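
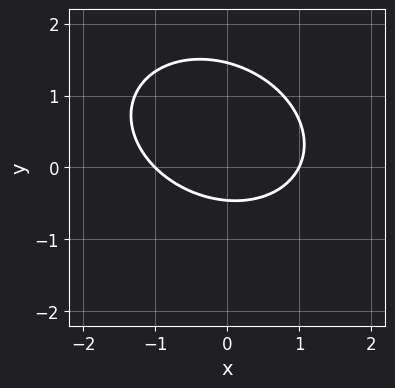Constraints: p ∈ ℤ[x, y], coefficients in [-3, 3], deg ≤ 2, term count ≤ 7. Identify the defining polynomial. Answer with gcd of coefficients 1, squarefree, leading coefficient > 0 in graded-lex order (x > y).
2*x^2 + x*y + 3*y^2 - 3*y - 2

The degree is 2 — the shape is more complex than any degree-1 curve.
Reading off the gridlines: among the integer gridlines, it crosses the x-axis at x ∈ {-1, 1}.
These observations pin down the coefficients.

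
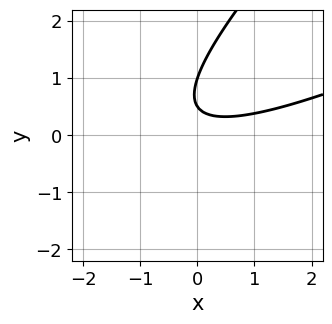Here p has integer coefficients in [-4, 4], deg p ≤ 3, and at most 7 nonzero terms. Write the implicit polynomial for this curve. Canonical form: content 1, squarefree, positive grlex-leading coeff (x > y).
x^2 - 3*x*y + 2*y^2 - 3*y + 1

(a) deg p = 2. The shape is more complex than any degree-1 curve.
(b) Observable constraints: no x-intercept at any integer in the box; it crosses the y-axis at the gridline y = 1.
(c) Putting this together gives p.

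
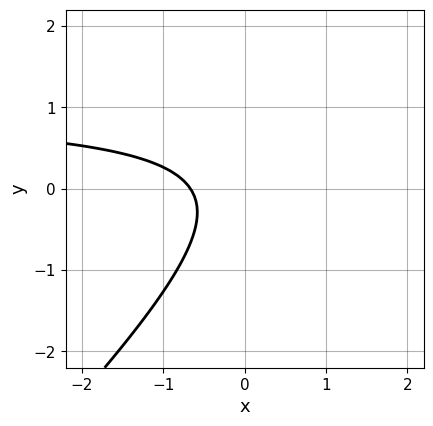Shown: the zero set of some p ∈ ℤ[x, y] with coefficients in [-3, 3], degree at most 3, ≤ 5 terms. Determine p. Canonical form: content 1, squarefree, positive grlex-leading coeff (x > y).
3*x*y - 3*y^2 - 3*x - 2

1. Degree: the shape is more complex than any degree-1 curve, so deg p = 2.
2. Against the integer gridlines: no y-intercept at any integer in the box.
3. These observations pin down the coefficients.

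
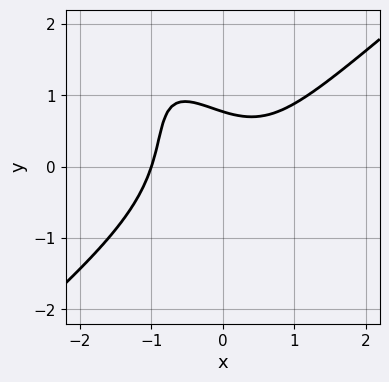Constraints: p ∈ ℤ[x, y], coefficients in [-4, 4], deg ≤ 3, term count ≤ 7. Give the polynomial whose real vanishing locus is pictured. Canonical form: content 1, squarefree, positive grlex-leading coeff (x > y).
First, deg p = 3.
Then, observable constraints: it meets the x-axis at x = -1 (among the integer gridlines).
Finally, matching integer coefficients to the picture gives p.

2*x^3 - 2*x*y^2 - y^3 - 2*y + 2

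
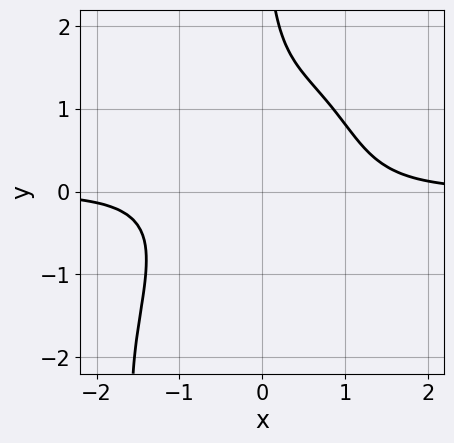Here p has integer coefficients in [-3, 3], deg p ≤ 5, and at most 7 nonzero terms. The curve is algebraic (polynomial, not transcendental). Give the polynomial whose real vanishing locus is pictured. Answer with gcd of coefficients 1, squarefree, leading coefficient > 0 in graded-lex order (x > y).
The degree is 4 — the shape is more complex than any degree-3 curve.
Against the integer gridlines: it misses every integer gridline on the x-axis; the curve avoids every integer y-axis point in the box.
Matching integer coefficients to the picture gives p.

3*x^3*y - 2*x^2*y^2 + x*y^3 + 2*x*y^2 - 3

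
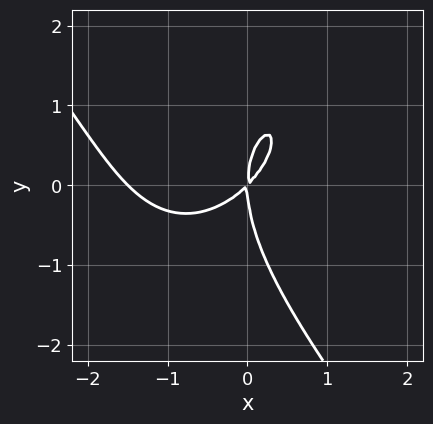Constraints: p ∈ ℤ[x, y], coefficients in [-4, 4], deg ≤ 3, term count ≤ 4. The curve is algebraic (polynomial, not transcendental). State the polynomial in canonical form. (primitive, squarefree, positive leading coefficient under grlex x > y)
First, the degree is 3 — no degree-2 curve has this shape.
Next, against the integer gridlines: it crosses the x-axis at the gridline x = 0; it crosses the y-axis at the gridline y = 0.
Finally, the integer polynomial consistent with all of this is the stated p.

2*x^3 + y^3 + 3*x^2 - 3*x*y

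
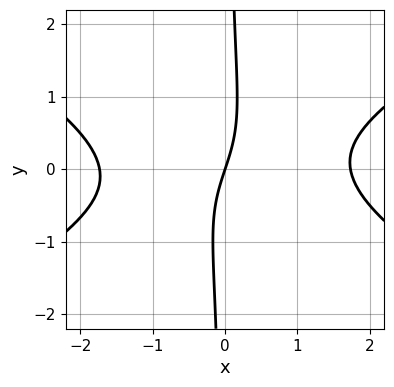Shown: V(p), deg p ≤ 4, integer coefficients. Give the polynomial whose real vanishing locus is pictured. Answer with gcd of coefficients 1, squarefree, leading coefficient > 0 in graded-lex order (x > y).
x^3 - 3*x*y^2 - 3*x + y

1. Degree: a generic line meets the curve in up to 3 points, so deg p = 3.
2. From the axis intercepts and sections: it crosses the x-axis at the gridline x = 0; it crosses the y-axis at the gridline y = 0.
3. Matching integer coefficients to the picture gives p.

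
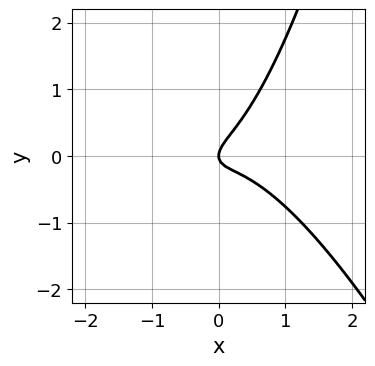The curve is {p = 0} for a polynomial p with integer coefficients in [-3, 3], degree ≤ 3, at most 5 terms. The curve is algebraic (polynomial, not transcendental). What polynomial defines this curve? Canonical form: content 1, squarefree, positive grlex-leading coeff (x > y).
1. The degree is 3 — a generic line meets the curve in up to 3 points.
2. Checking where it meets the axes: it meets the y-axis at y = 0 (among the integer gridlines); one x-axis crossing is at x = 0.
3. Putting this together gives p.

3*x^3 + x^2*y + 2*x*y - 3*y^2 + x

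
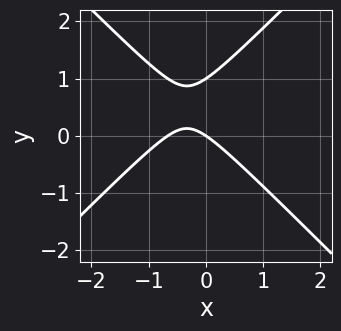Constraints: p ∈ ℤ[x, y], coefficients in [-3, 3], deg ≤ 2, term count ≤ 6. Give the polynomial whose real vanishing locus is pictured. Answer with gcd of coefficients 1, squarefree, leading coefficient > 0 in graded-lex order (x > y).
3*x^2 - 3*y^2 + 2*x + 3*y

Degree: the shape is more complex than any degree-1 curve, so deg p = 2.
Against the integer gridlines: the y-axis gridline crossings are at y ∈ {0, 1}; it meets the x-axis at x = 0 (among the integer gridlines).
Together with the visible shape, these determine p as stated.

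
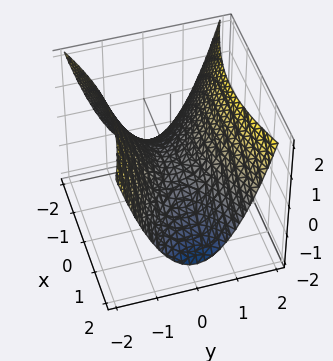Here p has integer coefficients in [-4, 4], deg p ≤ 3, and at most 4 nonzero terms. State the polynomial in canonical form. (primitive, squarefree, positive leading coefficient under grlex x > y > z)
1. deg p = 2. A saddle surface; a quadric.
2. Symmetries: it's symmetric under x → −x, forcing even powers of x; it's symmetric under y → −y, forcing even powers of y.
3. From the axis intercepts and sections: one z-axis crossing is at z = 0; one x-axis crossing is at x = 0.
4. Putting this together gives p.

x^2 - 3*y^2 + 3*z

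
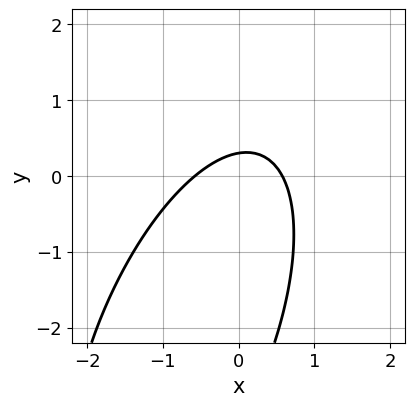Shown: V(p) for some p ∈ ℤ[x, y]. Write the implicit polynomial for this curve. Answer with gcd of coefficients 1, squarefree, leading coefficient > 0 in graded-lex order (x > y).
3*x^2 - 2*x*y + y^2 + 3*y - 1

(a) The degree is 2 — a generic line meets the curve in up to 2 points.
(b) Solving for integer coefficients yields p as stated.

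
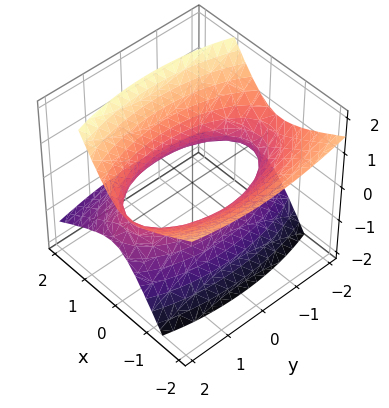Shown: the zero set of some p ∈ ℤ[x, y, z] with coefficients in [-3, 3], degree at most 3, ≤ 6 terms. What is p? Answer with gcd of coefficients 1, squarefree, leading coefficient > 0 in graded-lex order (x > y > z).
3*x^2 + 3*x*z + y^2 - 3*z^2 - 3

1. deg p = 2.
2. Observable constraints: the x-axis gridline crossings are at x ∈ {-1, 1}; it misses every integer gridline on the z-axis.
3. The integer polynomial consistent with all of this is the stated p.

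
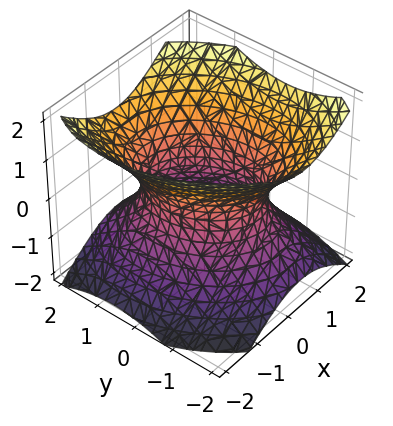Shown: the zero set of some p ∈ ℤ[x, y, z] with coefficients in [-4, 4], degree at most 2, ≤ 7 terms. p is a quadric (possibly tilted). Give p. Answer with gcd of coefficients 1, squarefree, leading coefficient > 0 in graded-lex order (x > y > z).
3*x^2 + x*y + 2*y^2 - 3*z^2 - 3

The degree is 2 — a generic line meets the surface in up to 2 points.
Against the integer gridlines: the x-axis gridline crossings are at x ∈ {-1, 1}; it misses every integer gridline on the z-axis.
Solving for integer coefficients yields p as stated.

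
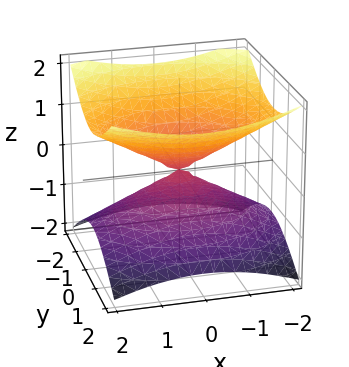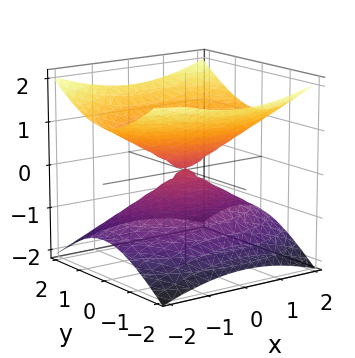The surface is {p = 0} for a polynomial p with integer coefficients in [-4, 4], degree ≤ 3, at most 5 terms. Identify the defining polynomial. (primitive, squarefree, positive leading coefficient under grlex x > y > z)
First, the degree is 2 — a double cone through the origin; a quadric.
Next, symmetries: the y ↦ −y reflection is a symmetry, so y appears only in even powers; the x ↦ −x reflection is a symmetry, so x appears only in even powers; the z ↦ −z reflection is a symmetry, so z appears only in even powers.
Then, checking where it meets the axes: it meets the x-axis at x = 0 (among the integer gridlines); it crosses the y-axis at the gridline y = 0; it crosses the z-axis at the gridline z = 0.
Finally, assembling these constraints gives the stated polynomial.

x^2 + 2*y^2 - 3*z^2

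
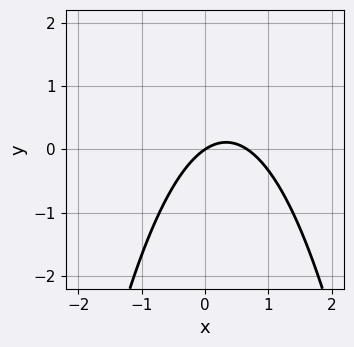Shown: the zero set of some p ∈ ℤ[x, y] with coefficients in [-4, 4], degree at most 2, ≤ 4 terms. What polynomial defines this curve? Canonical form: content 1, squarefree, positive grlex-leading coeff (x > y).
The degree is 2 — the shape is more complex than any degree-1 curve.
Checking where it meets the axes: one y-axis crossing is at y = 0; one x-axis crossing is at x = 0.
Putting this together gives p.

3*x^2 - 2*x + 3*y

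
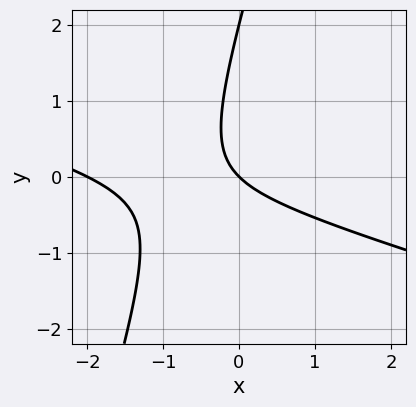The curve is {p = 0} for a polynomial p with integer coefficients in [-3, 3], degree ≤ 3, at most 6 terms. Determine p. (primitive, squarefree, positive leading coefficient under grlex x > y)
x^2 + 3*x*y - y^2 + 2*x + 2*y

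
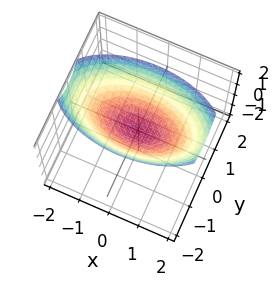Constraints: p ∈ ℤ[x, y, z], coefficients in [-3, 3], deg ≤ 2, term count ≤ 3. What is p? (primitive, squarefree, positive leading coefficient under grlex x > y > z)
x^2 + 3*y^2 - 3*z

Degree: a paraboloid; a quadric, so deg p = 2.
Symmetries: mirror symmetry x ↦ −x ⇒ only even powers of x; it's symmetric under y → −y, forcing even powers of y.
Against the integer gridlines: one y-axis crossing is at y = 0; it meets the x-axis at x = 0 (among the integer gridlines); one z-axis crossing is at z = 0.
Assembling these constraints gives the stated polynomial.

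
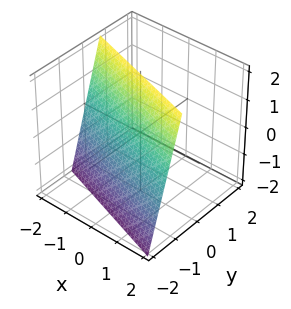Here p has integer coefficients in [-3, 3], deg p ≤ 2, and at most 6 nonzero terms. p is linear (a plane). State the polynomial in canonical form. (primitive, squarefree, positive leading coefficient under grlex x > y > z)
x + 3*y - z + 2

1. The degree is 1 — every cross-section is a straight line — this is a plane.
2. Reading off the gridlines: it crosses the z-axis at the gridline z = 2; it meets the x-axis at x = -2 (among the integer gridlines).
3. Fitting integer coefficients to these (and the overall shape) gives p.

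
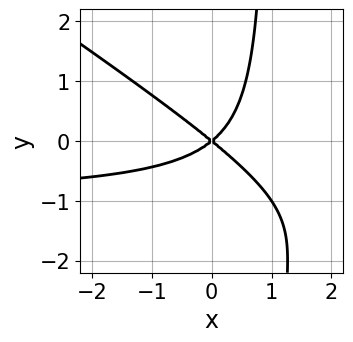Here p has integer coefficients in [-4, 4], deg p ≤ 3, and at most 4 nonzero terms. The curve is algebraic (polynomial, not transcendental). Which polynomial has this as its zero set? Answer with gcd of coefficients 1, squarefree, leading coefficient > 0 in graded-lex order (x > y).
2*x^2*y + 3*x*y^2 + 2*x^2 - 3*y^2

First, deg p = 3.
Then, against the integer gridlines: it meets the y-axis at y = 0 (among the integer gridlines); one x-axis crossing is at x = 0.
Finally, assembling these constraints gives the stated polynomial.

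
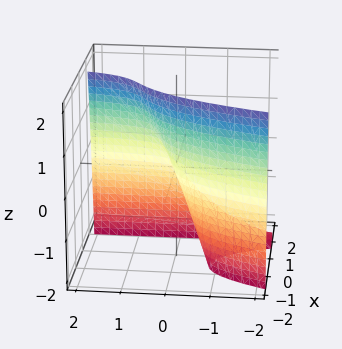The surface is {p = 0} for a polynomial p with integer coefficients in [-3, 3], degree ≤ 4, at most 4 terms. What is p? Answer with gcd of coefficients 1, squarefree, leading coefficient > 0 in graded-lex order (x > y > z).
2*x^3 + 2*x*y - 2*y + z

(a) deg p = 3. The shape is more complex than any degree-2 surface.
(b) Against the integer gridlines: it crosses the x-axis at the gridline x = 0; one y-axis crossing is at y = 0; it meets the z-axis at z = 0 (among the integer gridlines).
(c) Assembling these constraints gives the stated polynomial.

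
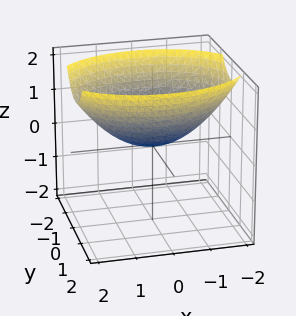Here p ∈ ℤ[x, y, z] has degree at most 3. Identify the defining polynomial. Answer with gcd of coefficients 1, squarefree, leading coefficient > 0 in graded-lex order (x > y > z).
x^2 + 2*y^2 - 3*z

The degree is 2 — a single bowl opening along one axis; a quadric.
Symmetries: mirror symmetry x ↦ −x ⇒ only even powers of x; it's symmetric under y → −y, forcing even powers of y.
Observable constraints: it meets the x-axis at x = 0 (among the integer gridlines); one y-axis crossing is at y = 0; it crosses the z-axis at the gridline z = 0.
Matching integer coefficients to the picture gives p.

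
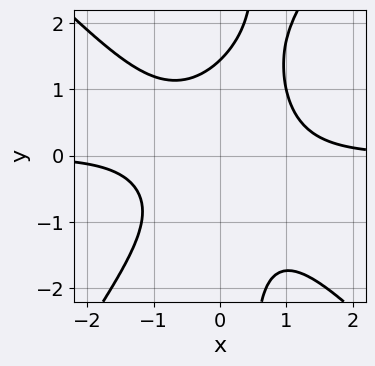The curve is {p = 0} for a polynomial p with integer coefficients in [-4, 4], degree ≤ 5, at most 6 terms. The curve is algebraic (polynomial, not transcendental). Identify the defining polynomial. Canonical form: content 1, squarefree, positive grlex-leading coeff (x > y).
1. Degree: no degree-3 curve has this shape, so deg p = 4.
2. Checking where it meets the axes: no x-intercept at any integer in the box.
3. These observations pin down the coefficients.

3*x^3*y + x^2*y^2 - 2*x*y^3 + y^3 - 3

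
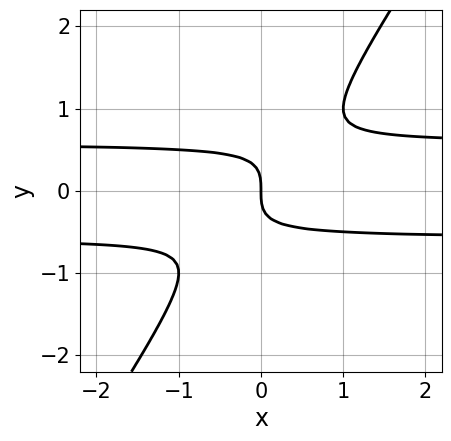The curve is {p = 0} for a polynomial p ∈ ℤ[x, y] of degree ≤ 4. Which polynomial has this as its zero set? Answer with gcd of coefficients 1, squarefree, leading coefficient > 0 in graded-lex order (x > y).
3*x*y^2 - 2*y^3 - x

The degree is 3 — a generic line meets the curve in up to 3 points.
Against the integer gridlines: one y-axis crossing is at y = 0; it crosses the x-axis at the gridline x = 0.
Assembling these constraints gives the stated polynomial.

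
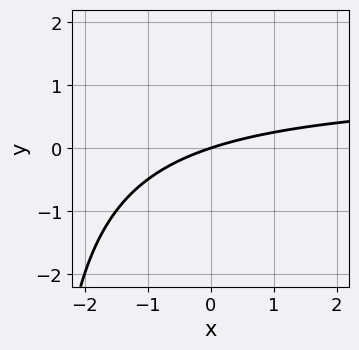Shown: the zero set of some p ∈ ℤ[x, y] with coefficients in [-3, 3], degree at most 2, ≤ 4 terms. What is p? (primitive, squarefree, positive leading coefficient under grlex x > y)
x*y - x + 3*y

(a) Degree: no degree-1 curve has this shape, so deg p = 2.
(b) Against the integer gridlines: it meets the y-axis at y = 0 (among the integer gridlines); one x-axis crossing is at x = 0.
(c) Assembling these constraints gives the stated polynomial.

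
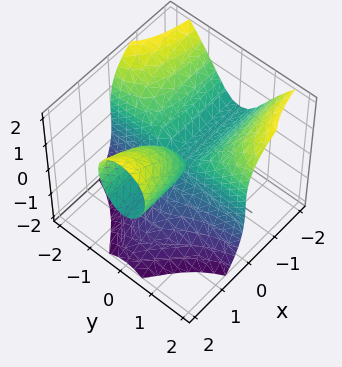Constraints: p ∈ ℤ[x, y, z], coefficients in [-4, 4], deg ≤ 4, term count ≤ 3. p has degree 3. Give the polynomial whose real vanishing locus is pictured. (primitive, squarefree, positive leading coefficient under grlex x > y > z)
1. Degree: no degree-2 surface has this shape, so deg p = 3.
2. From the visible intercepts: the visible x-axis segment lies entirely on the surface; it meets the z-axis at z = 0 (among the integer gridlines); the visible y-axis segment lies entirely on the surface.
3. These observations pin down the coefficients.

3*x*y^2 + z^3 - 2*x*z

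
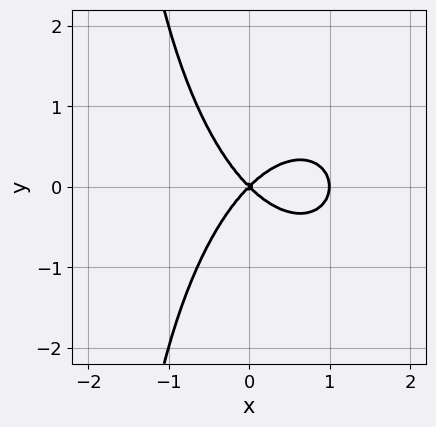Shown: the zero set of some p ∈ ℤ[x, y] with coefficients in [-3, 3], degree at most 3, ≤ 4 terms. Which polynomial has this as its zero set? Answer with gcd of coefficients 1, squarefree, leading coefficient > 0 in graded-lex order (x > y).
First, the degree is 3 — no degree-2 curve has this shape.
Then, symmetries: it's symmetric under y → −y, forcing even powers of y.
Then, from the axis intercepts and sections: it meets the y-axis at y = 0 (among the integer gridlines); among the integer gridlines, it crosses the x-axis at x ∈ {0, 1}.
Finally, together with the visible shape, these determine p as stated.

2*x^3 + x*y^2 - 2*x^2 + 2*y^2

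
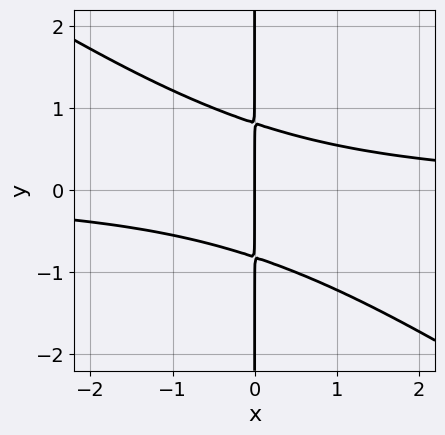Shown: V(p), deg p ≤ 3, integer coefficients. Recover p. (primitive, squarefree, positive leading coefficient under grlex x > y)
First, the degree is 3 — no degree-2 curve has this shape.
Then, from the visible intercepts: it meets the x-axis at x = 0 (among the integer gridlines); every point of the y-axis in the box is on the curve.
Finally, putting this together gives p.

2*x^2*y + 3*x*y^2 - 2*x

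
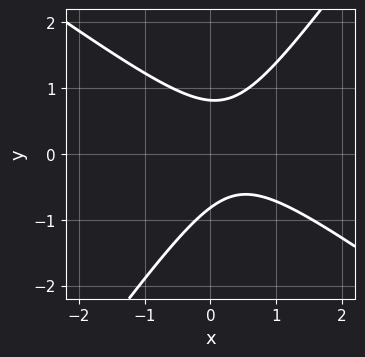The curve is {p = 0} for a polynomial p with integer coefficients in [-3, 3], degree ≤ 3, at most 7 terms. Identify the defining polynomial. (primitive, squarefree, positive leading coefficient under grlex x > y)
(a) Degree: the shape is more complex than any degree-1 curve, so deg p = 2.
(b) Against the integer gridlines: no x-intercept at any integer in the box.
(c) These observations pin down the coefficients.

3*x^2 + 2*x*y - 3*y^2 - 2*x + 2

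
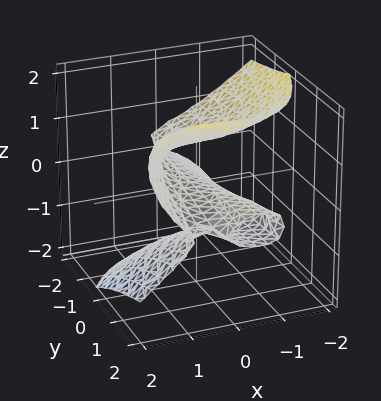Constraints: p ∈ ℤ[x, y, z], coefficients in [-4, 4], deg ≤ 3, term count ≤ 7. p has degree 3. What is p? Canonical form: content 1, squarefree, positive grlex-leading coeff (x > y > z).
2*x^3 - 3*y*z^2 + 3*z^3 - x*y - 3*z

The degree is 3 — a generic line meets the surface in up to 3 points.
From the axis intercepts and sections: every point of the y-axis in the box is on the surface; among the integer gridlines, it crosses the z-axis at z ∈ {-1, 0, 1}; it meets the x-axis at x = 0 (among the integer gridlines).
Putting this together gives p.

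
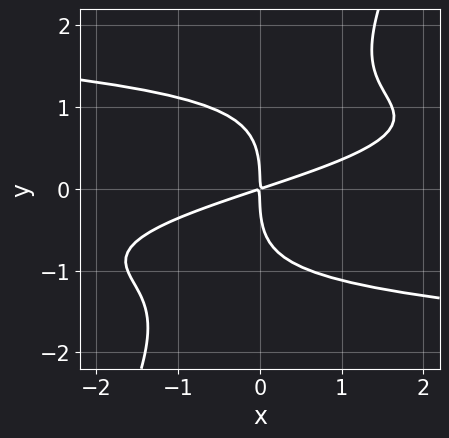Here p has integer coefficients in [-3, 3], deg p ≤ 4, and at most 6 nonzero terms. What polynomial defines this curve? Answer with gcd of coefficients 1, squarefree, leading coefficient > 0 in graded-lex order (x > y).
First, the degree is 4 — the shape is more complex than any degree-3 curve.
Next, checking where it meets the axes: it meets the y-axis at y = 0 (among the integer gridlines); it crosses the x-axis at the gridline x = 0.
Finally, the integer polynomial consistent with all of this is the stated p.

2*x*y^3 - y^4 + x^2 - 3*x*y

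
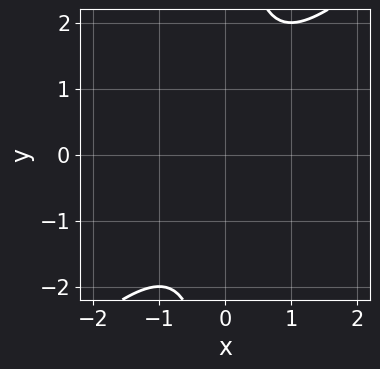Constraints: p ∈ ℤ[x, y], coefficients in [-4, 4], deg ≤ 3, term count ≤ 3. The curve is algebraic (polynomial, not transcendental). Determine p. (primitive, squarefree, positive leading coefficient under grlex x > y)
1. Degree: the shape is more complex than any degree-1 curve, so deg p = 2.
2. Observable constraints: it misses every integer gridline on the x-axis; the curve avoids every integer y-axis point in the box.
3. Assembling these constraints gives the stated polynomial.

x^2 - x*y + 1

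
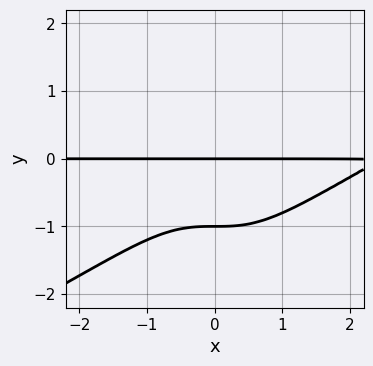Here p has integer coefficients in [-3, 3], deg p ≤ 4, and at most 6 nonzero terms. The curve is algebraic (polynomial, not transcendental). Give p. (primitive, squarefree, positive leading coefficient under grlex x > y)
Degree: a generic line meets the curve in up to 4 points, so deg p = 4.
From the visible intercepts: the y-axis gridline crossings are at y ∈ {-1, 0}; the visible x-axis segment lies entirely on the curve.
Putting this together gives p.

x^3*y - 2*x^2*y^2 - 2*x^2*y - 3*y^2 - 3*y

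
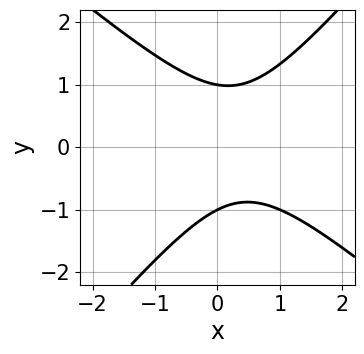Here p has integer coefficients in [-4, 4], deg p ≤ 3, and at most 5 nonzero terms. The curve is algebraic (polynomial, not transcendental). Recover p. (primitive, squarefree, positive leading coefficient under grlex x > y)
3*x^2 + x*y - 3*y^2 - 2*x + 3

(a) deg p = 2. The shape is more complex than any degree-1 curve.
(b) Checking where it meets the axes: the y-axis gridline crossings are at y ∈ {-1, 1}; no x-intercept at any integer in the box.
(c) Solving for integer coefficients yields p as stated.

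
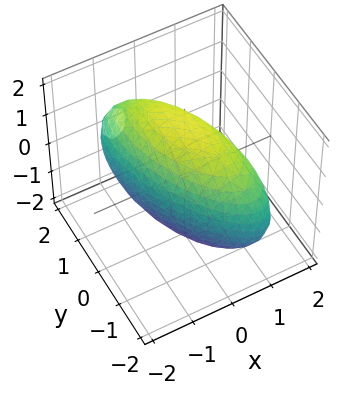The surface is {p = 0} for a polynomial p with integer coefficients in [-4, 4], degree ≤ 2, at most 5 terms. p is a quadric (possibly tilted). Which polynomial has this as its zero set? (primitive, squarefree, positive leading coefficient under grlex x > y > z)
3*x^2 + 2*x*y + y^2 + z^2 - 3

(a) Degree: no degree-1 surface has this shape, so deg p = 2.
(b) From the visible intercepts: the x-axis gridline crossings are at x ∈ {-1, 1}.
(c) Solving for integer coefficients yields p as stated.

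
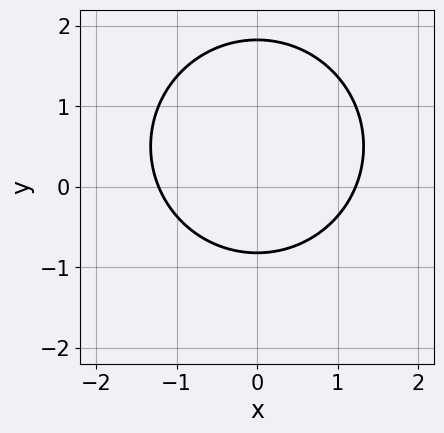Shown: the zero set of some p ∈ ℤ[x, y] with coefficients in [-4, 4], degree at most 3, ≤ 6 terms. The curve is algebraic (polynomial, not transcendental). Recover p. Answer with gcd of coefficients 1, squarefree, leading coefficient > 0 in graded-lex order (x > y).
2*x^2 + 2*y^2 - 2*y - 3

(a) deg p = 2. A generic line meets the curve in up to 2 points.
(b) Symmetries: it's symmetric under x → −x, forcing even powers of x.
(c) Solving for integer coefficients yields p as stated.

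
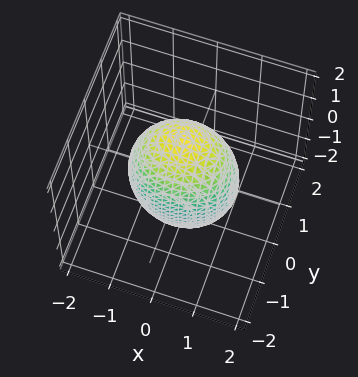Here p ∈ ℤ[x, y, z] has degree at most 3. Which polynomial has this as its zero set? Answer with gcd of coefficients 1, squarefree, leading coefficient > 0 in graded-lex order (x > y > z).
2*x^2 + 3*y^2 + z^2 - 3

1. The degree is 2 — bounded and convex; a quadric.
2. Symmetries: it's symmetric under x → −x, forcing even powers of x; it's symmetric under z → −z, forcing even powers of z; the y ↦ −y reflection is a symmetry, so y appears only in even powers.
3. Against the integer gridlines: among the integer gridlines, it crosses the y-axis at y ∈ {-1, 1}.
4. The integer polynomial consistent with all of this is the stated p.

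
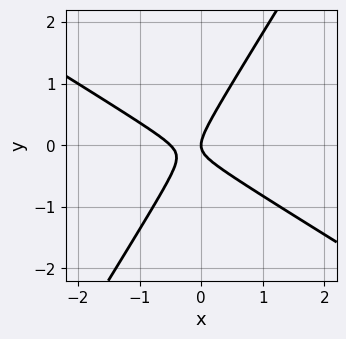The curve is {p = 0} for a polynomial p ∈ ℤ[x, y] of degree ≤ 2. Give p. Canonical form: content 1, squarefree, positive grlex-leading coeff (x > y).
2*x^2 + 2*x*y - 2*y^2 + x

1. Degree: the shape is more complex than any degree-1 curve, so deg p = 2.
2. Reading off the gridlines: one y-axis crossing is at y = 0; it meets the x-axis at x = 0 (among the integer gridlines).
3. Assembling these constraints gives the stated polynomial.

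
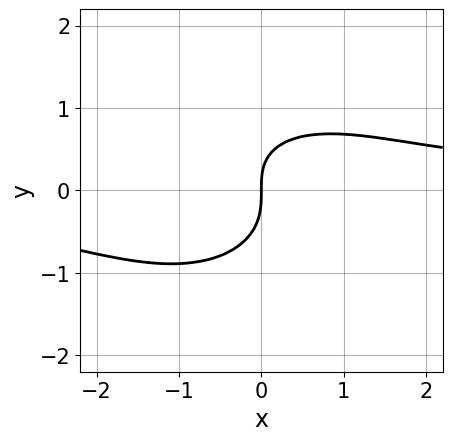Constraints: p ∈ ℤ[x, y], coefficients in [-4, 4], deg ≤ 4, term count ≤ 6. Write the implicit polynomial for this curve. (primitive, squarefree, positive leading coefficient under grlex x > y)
2*x^2*y + 3*y^3 + x*y - 3*x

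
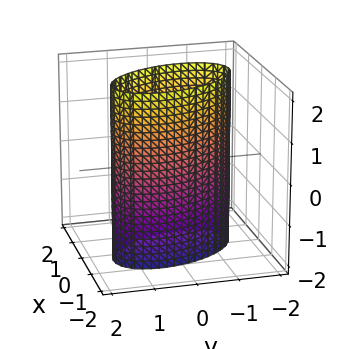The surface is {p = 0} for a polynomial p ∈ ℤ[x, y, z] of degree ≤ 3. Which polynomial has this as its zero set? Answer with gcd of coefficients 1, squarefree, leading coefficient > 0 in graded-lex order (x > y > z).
2*x^2 + x*y + y^2 - 2

The degree is 2 — the shape is more complex than any degree-1 surface.
From the axis intercepts and sections: it misses every integer gridline on the z-axis; among the integer gridlines, it crosses the x-axis at x ∈ {-1, 1}.
Putting this together gives p.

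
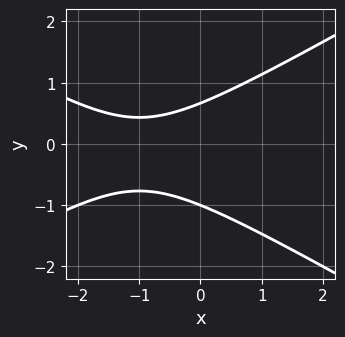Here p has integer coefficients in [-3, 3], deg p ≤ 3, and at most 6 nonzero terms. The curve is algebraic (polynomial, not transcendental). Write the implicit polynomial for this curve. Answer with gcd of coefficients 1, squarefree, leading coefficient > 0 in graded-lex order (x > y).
x^2 - 3*y^2 + 2*x - y + 2

(a) The degree is 2 — the shape is more complex than any degree-1 curve.
(b) From the axis intercepts and sections: the curve avoids every integer x-axis point in the box; one y-axis crossing is at y = -1.
(c) These observations pin down the coefficients.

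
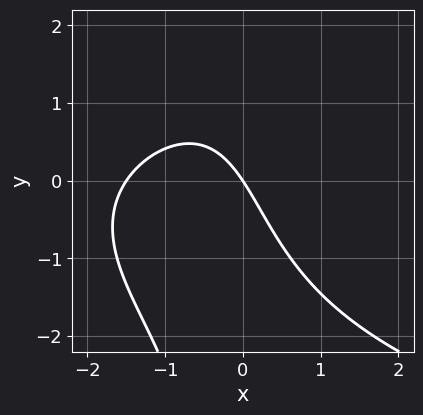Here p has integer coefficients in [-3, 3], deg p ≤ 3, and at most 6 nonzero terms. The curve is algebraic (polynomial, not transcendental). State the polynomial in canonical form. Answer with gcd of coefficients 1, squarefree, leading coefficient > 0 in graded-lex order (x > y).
Degree: a generic line meets the curve in up to 3 points, so deg p = 3.
Reading off the gridlines: one y-axis crossing is at y = 0; it crosses the x-axis at the gridline x = 0.
These observations pin down the coefficients.

x*y^2 - 2*x^2 - 3*x - 2*y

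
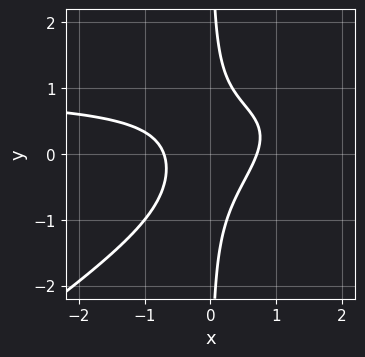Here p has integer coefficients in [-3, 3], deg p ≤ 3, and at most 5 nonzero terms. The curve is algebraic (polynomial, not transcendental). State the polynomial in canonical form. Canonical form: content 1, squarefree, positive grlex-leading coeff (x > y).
2*x^2*y - 3*x*y^2 - 2*x^2 + 1

The degree is 3 — the shape is more complex than any degree-2 curve.
Reading off the gridlines: the curve avoids every integer y-axis point in the box.
These observations pin down the coefficients.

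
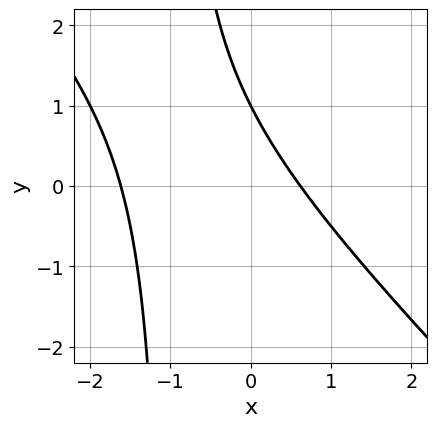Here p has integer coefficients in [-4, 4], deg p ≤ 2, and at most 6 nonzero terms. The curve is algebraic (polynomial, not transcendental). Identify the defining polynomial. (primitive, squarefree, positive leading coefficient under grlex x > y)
1. The degree is 2 — the shape is more complex than any degree-1 curve.
2. Checking where it meets the axes: one y-axis crossing is at y = 1.
3. Putting this together gives p.

x^2 + x*y + x + y - 1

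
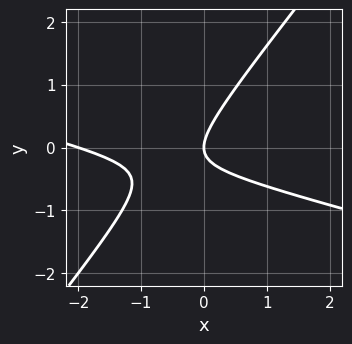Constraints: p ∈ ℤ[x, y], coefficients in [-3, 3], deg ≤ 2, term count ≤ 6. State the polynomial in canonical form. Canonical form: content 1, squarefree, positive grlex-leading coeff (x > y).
(a) Degree: no degree-1 curve has this shape, so deg p = 2.
(b) Against the integer gridlines: among the integer gridlines, it crosses the x-axis at x ∈ {-2, 0}; one y-axis crossing is at y = 0.
(c) Putting this together gives p.

x^2 + 3*x*y - 3*y^2 + 2*x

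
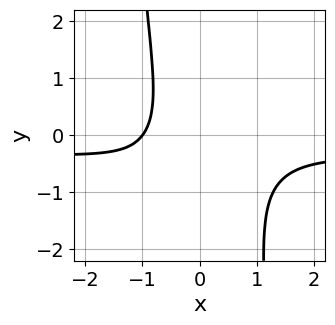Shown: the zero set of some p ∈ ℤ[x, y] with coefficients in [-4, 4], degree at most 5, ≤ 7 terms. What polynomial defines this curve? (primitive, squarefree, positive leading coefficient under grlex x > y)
First, the degree is 4 — a generic line meets the curve in up to 4 points.
Then, checking where it meets the axes: no y-intercept at any integer in the box; it crosses the x-axis at the gridline x = -1.
Finally, assembling these constraints gives the stated polynomial.

3*x^3*y + x^3 + y^2 + x + 2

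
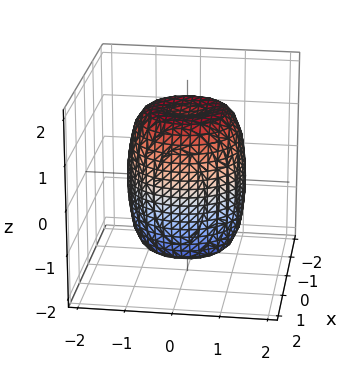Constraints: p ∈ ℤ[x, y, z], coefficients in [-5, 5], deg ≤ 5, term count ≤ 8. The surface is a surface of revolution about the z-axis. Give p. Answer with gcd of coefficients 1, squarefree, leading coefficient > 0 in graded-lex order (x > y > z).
2*x^4 + 4*x^2*y^2 + 2*y^4 - 2*x^2 - 2*y^2 + z^2 - 2

First, degree: no degree-3 surface has this shape, so deg p = 4.
Then, symmetries: the z-axis is an axis of rotation, so x and y enter only as x² + y².
Then, checking where it meets the axes: a circular section at z = 1 has radius between 1 and 2.
Finally, the integer polynomial consistent with all of this is the stated p.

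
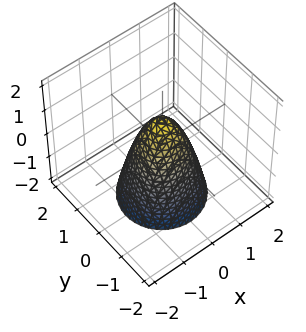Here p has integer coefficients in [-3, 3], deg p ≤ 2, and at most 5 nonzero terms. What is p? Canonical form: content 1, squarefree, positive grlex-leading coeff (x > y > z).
(a) Degree: the shape is more complex than any degree-1 surface, so deg p = 2.
(b) Symmetry: the z-axis is an axis of rotation, so x and y enter only as x² + y².
(c) From the axis intercepts and sections: a circular section at z = 0 has radius between 0 and 1; it crosses the z-axis at the gridline z = 1.
(d) These observations pin down the coefficients.

2*x^2 + 2*y^2 + z - 1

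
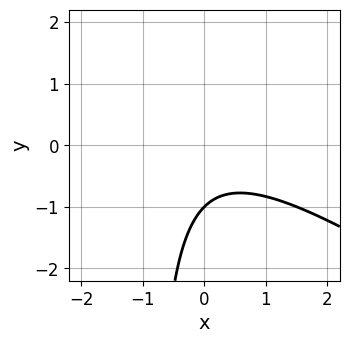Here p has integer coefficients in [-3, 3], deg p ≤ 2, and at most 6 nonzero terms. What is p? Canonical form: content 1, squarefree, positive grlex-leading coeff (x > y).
2*x^2 + 3*x*y + 3*y + 3

First, the degree is 2 — no degree-1 curve has this shape.
Then, from the visible intercepts: it crosses the y-axis at the gridline y = -1; no x-intercept at any integer in the box.
Finally, the integer polynomial consistent with all of this is the stated p.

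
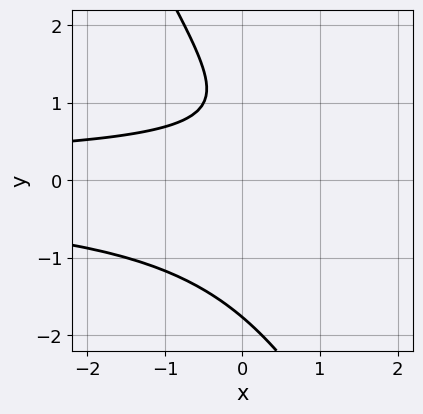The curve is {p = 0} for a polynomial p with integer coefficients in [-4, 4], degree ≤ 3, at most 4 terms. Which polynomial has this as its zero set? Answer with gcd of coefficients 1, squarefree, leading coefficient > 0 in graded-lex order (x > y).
2*x*y^2 + y^3 - 2*y + 2

Degree: the shape is more complex than any degree-2 curve, so deg p = 3.
From the axis intercepts and sections: no x-intercept at any integer in the box.
These observations pin down the coefficients.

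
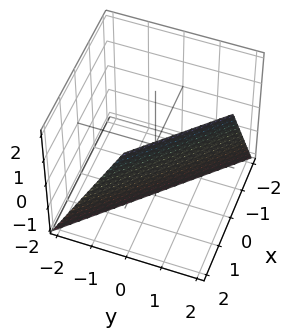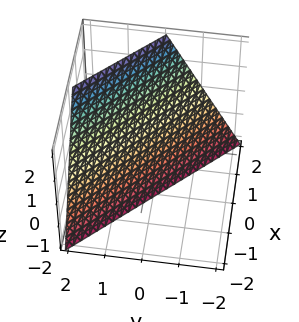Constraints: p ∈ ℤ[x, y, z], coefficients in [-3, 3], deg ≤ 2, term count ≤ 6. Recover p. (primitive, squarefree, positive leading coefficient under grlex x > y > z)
deg p = 1. Every cross-section is a straight line — this is a plane.
Checking where it meets the axes: it meets the x-axis at x = 1 (among the integer gridlines); one y-axis crossing is at y = 1.
Solving for integer coefficients yields p as stated. Check: (0, 0, -2) on the z-axis lies on the surface, and p(0, 0, -2) = 0. ✓

2*x + 2*y - z - 2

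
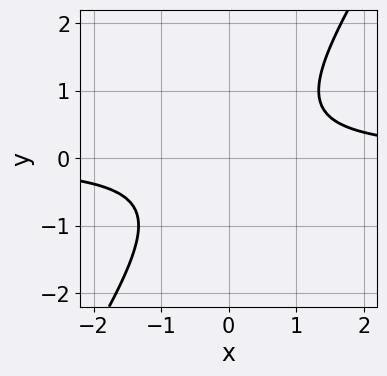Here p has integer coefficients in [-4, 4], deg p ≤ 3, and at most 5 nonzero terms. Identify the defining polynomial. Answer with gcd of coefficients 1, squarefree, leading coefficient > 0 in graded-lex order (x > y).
3*x*y - 2*y^2 - 2

(a) Degree: the shape is more complex than any degree-1 curve, so deg p = 2.
(b) Reading off the gridlines: it misses every integer gridline on the x-axis; the curve avoids every integer y-axis point in the box.
(c) Together with the visible shape, these determine p as stated.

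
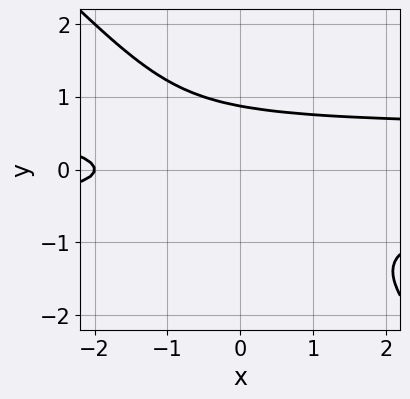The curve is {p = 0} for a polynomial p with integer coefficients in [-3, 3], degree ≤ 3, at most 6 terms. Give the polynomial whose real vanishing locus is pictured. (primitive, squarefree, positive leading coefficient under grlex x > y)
3*x*y^2 + 3*y^3 - x - 2

(a) Degree: no degree-2 curve has this shape, so deg p = 3.
(b) From the axis intercepts and sections: one x-axis crossing is at x = -2.
(c) Matching integer coefficients to the picture gives p.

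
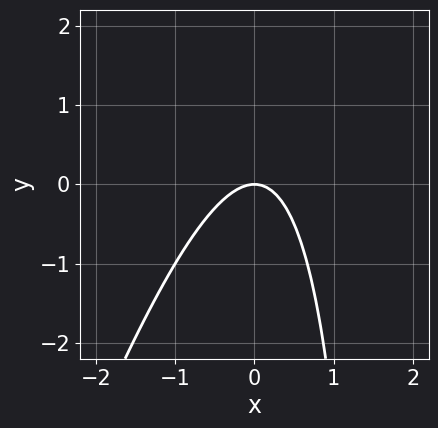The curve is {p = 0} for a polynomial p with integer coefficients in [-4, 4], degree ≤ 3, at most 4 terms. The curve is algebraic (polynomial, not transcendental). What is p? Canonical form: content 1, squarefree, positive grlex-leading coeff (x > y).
1. The degree is 2 — the shape is more complex than any degree-1 curve.
2. From the axis intercepts and sections: it meets the y-axis at y = 0 (among the integer gridlines); one x-axis crossing is at x = 0.
3. Assembling these constraints gives the stated polynomial.

3*x^2 - x*y + 2*y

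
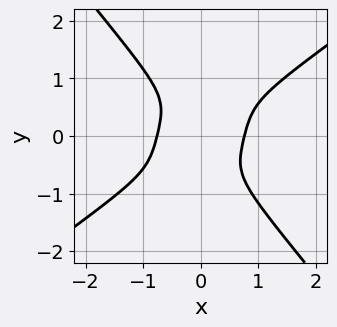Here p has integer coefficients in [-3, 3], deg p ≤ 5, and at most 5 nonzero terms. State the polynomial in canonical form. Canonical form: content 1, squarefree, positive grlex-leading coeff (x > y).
1. Degree: the shape is more complex than any degree-3 curve, so deg p = 4.
2. Against the integer gridlines: the curve avoids every integer y-axis point in the box.
3. The integer polynomial consistent with all of this is the stated p.

3*x^4 - 3*x^3*y - 3*y^4 - 1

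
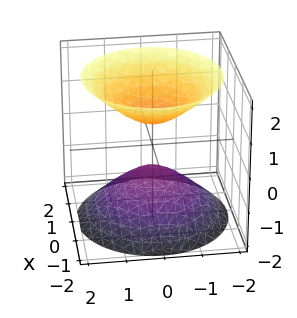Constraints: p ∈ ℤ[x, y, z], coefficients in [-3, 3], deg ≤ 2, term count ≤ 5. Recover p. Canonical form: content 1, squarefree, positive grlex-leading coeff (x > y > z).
2*x^2 + 2*y^2 - 2*z^2 + 1

(a) I count 2 distinct pieces.
(b) deg p = 2.
(c) Symmetry: the surface is invariant under rotation about z: p = q(x² + y², z); the z ↦ −z reflection is a symmetry, so z appears only in even powers.
(d) From the visible intercepts: a circular section at z = 1 has radius between 0 and 1; no x-intercept at any integer in the box; no y-intercept at any integer in the box.
(e) Fitting integer coefficients to these (and the overall shape) gives p.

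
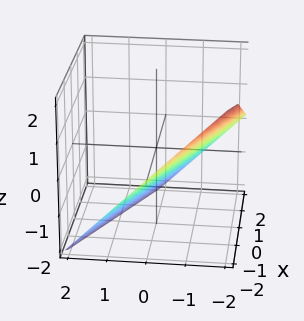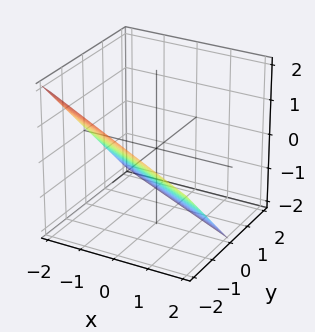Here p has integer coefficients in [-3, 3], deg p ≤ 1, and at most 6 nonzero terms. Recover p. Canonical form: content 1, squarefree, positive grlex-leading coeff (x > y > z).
1. Degree: every cross-section is a straight line — this is a plane, so deg p = 1.
2. Observable constraints: it meets the z-axis at z = -1 (among the integer gridlines); one x-axis crossing is at x = -2; it meets the y-axis at y = -1 (among the integer gridlines).
3. These observations pin down the coefficients.

x + 2*y + 2*z + 2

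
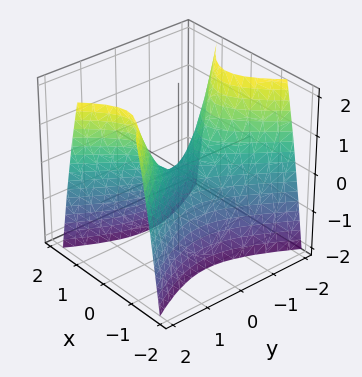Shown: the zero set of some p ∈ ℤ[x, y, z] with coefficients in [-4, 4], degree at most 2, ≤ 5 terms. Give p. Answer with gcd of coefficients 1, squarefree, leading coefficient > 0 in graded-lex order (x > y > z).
Degree: a hyperbolic paraboloid; a quadric, so deg p = 2.
Symmetries: mirror symmetry x ↦ −x ⇒ only even powers of x; it's symmetric under y → −y, forcing even powers of y.
From the visible intercepts: it meets the z-axis at z = 0 (among the integer gridlines); it meets the y-axis at y = 0 (among the integer gridlines).
The integer polynomial consistent with all of this is the stated p.

2*x^2 - y^2 + z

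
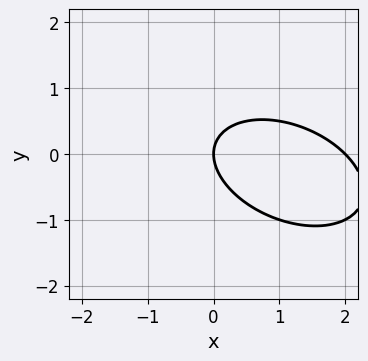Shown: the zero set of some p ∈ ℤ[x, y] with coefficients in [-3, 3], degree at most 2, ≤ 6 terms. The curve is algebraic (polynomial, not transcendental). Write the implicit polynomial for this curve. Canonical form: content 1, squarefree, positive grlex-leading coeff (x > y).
x^2 + x*y + 2*y^2 - 2*x

1. Degree: the shape is more complex than any degree-1 curve, so deg p = 2.
2. From the axis intercepts and sections: the x-axis gridline crossings are at x ∈ {0, 2}; it crosses the y-axis at the gridline y = 0.
3. Matching integer coefficients to the picture gives p.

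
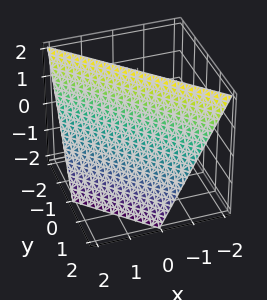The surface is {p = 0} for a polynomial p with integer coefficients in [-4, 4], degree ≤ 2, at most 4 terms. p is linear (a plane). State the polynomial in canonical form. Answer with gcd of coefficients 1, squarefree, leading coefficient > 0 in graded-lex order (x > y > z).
The degree is 1 — every cross-section is a straight line — this is a plane.
Reading off the gridlines: it crosses the z-axis at the gridline z = 2; it crosses the x-axis at the gridline x = 1; one y-axis crossing is at y = 1.
Solving for integer coefficients yields p as stated.

2*x + 2*y + z - 2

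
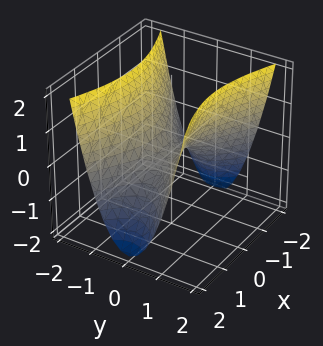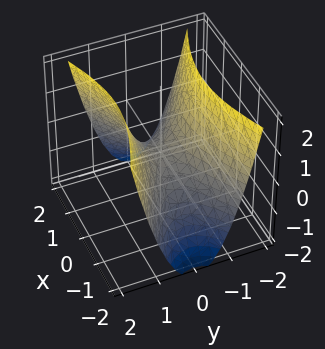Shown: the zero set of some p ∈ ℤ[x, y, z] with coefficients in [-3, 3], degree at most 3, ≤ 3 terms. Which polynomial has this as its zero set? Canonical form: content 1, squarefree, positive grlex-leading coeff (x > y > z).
x^2 - 3*y^2 + 2*z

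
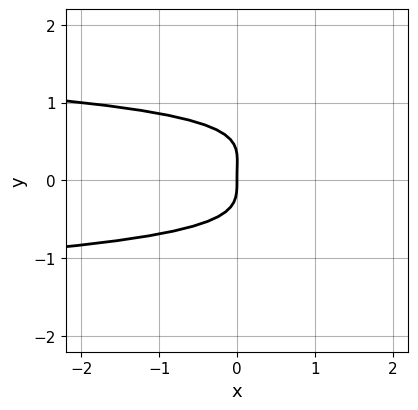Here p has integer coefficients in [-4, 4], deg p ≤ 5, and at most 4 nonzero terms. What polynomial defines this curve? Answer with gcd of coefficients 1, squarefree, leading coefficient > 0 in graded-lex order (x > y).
3*y^4 - y^3 + x

First, degree: a generic line meets the curve in up to 4 points, so deg p = 4.
Then, checking where it meets the axes: it meets the x-axis at x = 0 (among the integer gridlines); one y-axis crossing is at y = 0.
Finally, fitting integer coefficients to these (and the overall shape) gives p.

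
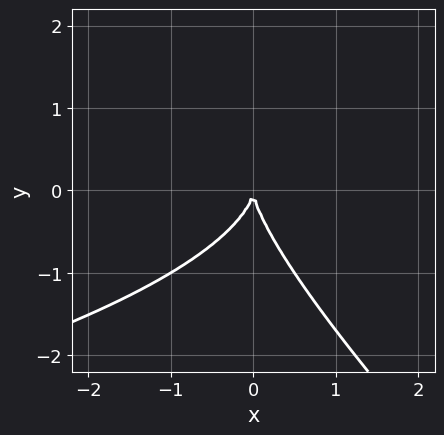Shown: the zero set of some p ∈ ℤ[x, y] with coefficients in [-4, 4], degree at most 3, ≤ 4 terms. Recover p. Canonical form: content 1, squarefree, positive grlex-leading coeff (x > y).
x*y^2 + y^3 + 2*x^2

First, degree: the shape is more complex than any degree-2 curve, so deg p = 3.
Next, against the integer gridlines: it meets the x-axis at x = 0 (among the integer gridlines); one y-axis crossing is at y = 0.
Finally, putting this together gives p.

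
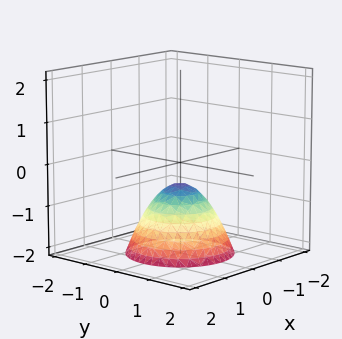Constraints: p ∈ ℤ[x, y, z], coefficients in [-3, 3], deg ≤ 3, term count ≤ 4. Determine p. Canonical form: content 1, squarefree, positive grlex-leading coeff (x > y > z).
1. deg p = 2. The shape is more complex than any degree-1 surface.
2. By symmetry, the z-axis is an axis of rotation, so x and y enter only as x² + y².
3. Checking where it meets the axes: no x-intercept at any integer in the box; a circular section at z = -2 has radius between 1 and 2; it misses every integer gridline on the y-axis.
4. These observations pin down the coefficients.

2*x^2 + 2*y^2 + 2*z + 1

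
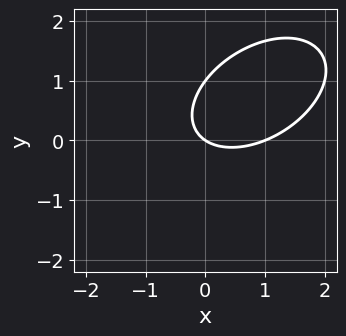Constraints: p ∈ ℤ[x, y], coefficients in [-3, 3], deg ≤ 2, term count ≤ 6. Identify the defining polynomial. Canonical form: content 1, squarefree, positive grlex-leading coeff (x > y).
2*x^2 - 2*x*y + 3*y^2 - 2*x - 3*y

1. The degree is 2 — no degree-1 curve has this shape.
2. Checking where it meets the axes: the x-axis gridline crossings are at x ∈ {0, 1}; the y-axis gridline crossings are at y ∈ {0, 1}.
3. Putting this together gives p.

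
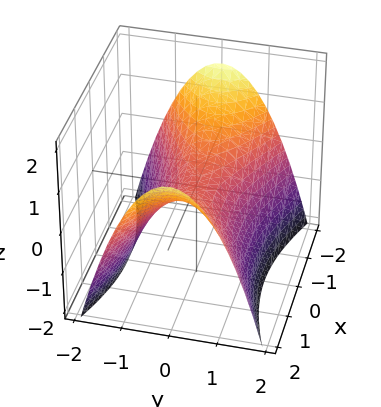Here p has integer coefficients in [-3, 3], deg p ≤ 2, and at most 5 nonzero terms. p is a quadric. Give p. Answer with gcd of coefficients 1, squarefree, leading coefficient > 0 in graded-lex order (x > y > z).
(a) Degree: a hyperbolic paraboloid; a quadric, so deg p = 2.
(b) Symmetries: mirror symmetry x ↦ −x ⇒ only even powers of x; mirror symmetry y ↦ −y ⇒ only even powers of y.
(c) From the visible intercepts: one z-axis crossing is at z = 0; one y-axis crossing is at y = 0; one x-axis crossing is at x = 0.
(d) Assembling these constraints gives the stated polynomial.

x^2 - 3*y^2 - 3*z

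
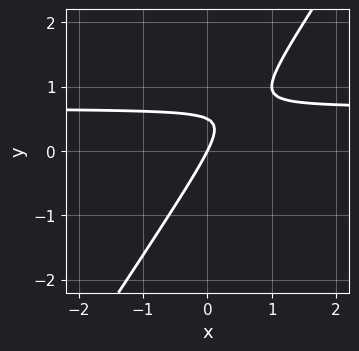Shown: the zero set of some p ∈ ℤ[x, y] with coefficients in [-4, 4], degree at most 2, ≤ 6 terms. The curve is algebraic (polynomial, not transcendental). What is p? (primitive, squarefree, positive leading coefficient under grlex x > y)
3*x*y - 2*y^2 - 2*x + y

deg p = 2.
Observable constraints: one y-axis crossing is at y = 0; it meets the x-axis at x = 0 (among the integer gridlines).
Fitting integer coefficients to these (and the overall shape) gives p.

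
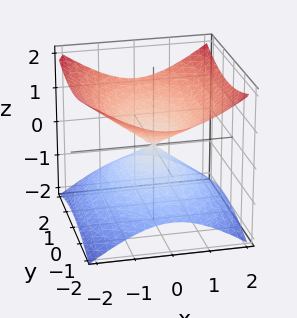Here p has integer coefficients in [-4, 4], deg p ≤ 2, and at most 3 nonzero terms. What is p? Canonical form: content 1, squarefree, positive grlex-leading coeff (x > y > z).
2*x^2 + y^2 - 3*z^2

(a) deg p = 2. Two nappes meeting at a single point; a quadric.
(b) Symmetries: it's symmetric under x → −x, forcing even powers of x; mirror symmetry z ↦ −z ⇒ only even powers of z; mirror symmetry y ↦ −y ⇒ only even powers of y.
(c) Observable constraints: one z-axis crossing is at z = 0; it meets the y-axis at y = 0 (among the integer gridlines); it meets the x-axis at x = 0 (among the integer gridlines).
(d) Together with the visible shape, these determine p as stated.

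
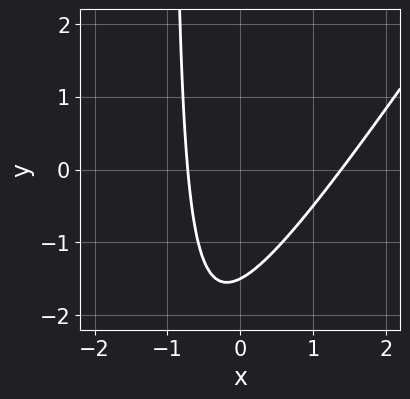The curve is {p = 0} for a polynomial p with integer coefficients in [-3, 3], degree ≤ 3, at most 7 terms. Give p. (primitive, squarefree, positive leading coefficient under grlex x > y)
deg p = 2.
Solving for integer coefficients yields p as stated.

3*x^2 - 2*x*y - 2*x - 2*y - 3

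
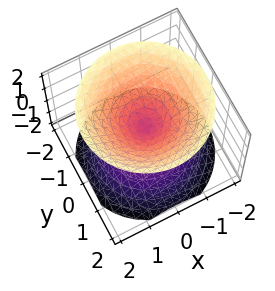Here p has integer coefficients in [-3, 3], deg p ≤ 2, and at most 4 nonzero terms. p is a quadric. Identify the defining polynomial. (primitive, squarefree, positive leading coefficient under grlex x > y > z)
x^2 + y^2 - z^2

The picture has 2 separate pieces. They look like related sheets of one shape, so recover p as a whole.
deg p = 2. Two nappes meeting at a single point; a quadric.
Symmetries: it's symmetric under z → −z, forcing even powers of z; every cross-section ⟂ z is a circle, so x, y appear only via x² + y².
Reading off the gridlines: a circular section at z = -1 has radius exactly 1; it crosses the y-axis at the gridline y = 0; it meets the x-axis at x = 0 (among the integer gridlines).
These observations pin down the coefficients.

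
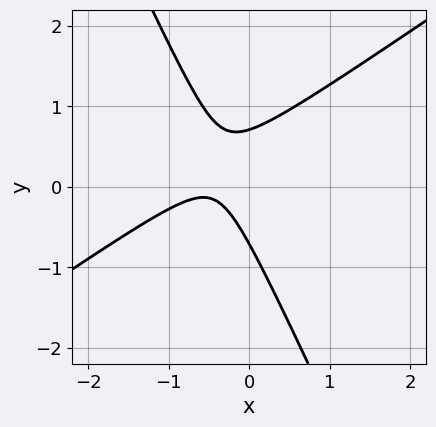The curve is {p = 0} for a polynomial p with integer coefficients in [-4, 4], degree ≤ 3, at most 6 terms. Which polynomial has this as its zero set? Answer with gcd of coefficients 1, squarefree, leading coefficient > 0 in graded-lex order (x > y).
3*x^2 - 3*x*y - 2*y^2 + 3*x + 1

First, deg p = 2.
Then, observable constraints: it misses every integer gridline on the x-axis.
Finally, these observations pin down the coefficients.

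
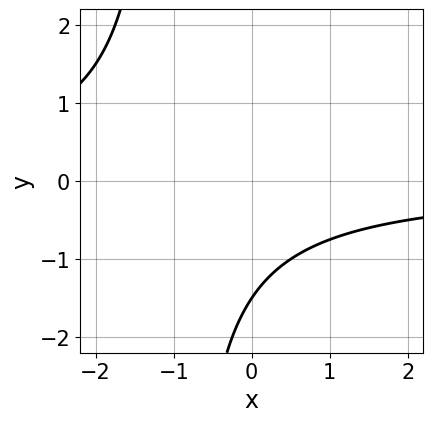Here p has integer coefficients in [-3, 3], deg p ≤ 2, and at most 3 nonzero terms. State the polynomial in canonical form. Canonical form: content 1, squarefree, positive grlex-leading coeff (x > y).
2*x*y + 2*y + 3

1. Degree: a generic line meets the curve in up to 2 points, so deg p = 2.
2. From the axis intercepts and sections: no x-intercept at any integer in the box.
3. Together with the visible shape, these determine p as stated.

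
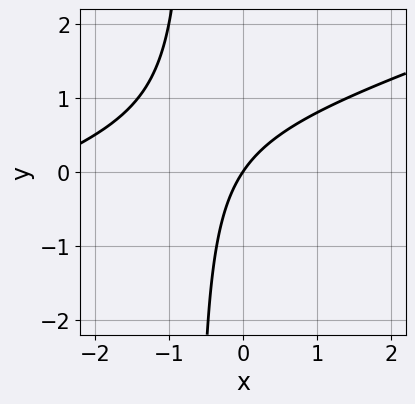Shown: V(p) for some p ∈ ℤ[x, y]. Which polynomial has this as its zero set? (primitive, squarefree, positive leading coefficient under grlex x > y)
1. Degree: no degree-1 curve has this shape, so deg p = 2.
2. Checking where it meets the axes: one y-axis crossing is at y = 0; one x-axis crossing is at x = 0.
3. Putting this together gives p.

x^2 - 3*x*y + 3*x - 2*y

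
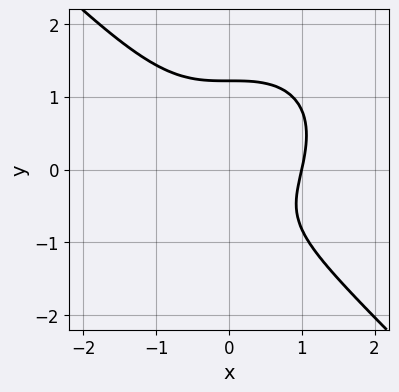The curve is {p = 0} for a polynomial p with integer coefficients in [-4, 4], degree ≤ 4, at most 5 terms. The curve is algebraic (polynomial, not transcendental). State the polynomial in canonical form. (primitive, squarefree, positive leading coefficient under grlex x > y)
3*x^3 + 3*y^3 - 2*y - 3

(a) deg p = 3.
(b) Checking where it meets the axes: it meets the x-axis at x = 1 (among the integer gridlines).
(c) The integer polynomial consistent with all of this is the stated p.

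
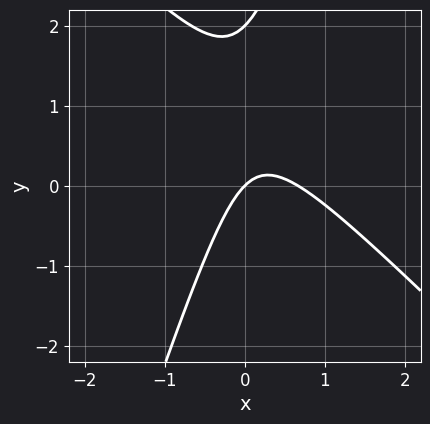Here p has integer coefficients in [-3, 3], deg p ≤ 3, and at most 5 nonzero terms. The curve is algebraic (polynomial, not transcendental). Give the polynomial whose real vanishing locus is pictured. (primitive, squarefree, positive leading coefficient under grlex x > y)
(a) Degree: no degree-1 curve has this shape, so deg p = 2.
(b) Observable constraints: it meets the x-axis at x = 0 (among the integer gridlines); the y-axis gridline crossings are at y ∈ {0, 2}.
(c) Putting this together gives p.

3*x^2 + 2*x*y - y^2 - 2*x + 2*y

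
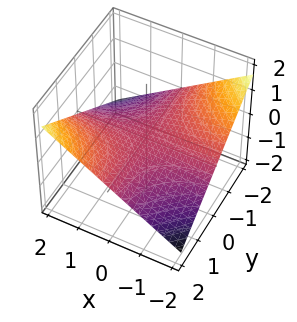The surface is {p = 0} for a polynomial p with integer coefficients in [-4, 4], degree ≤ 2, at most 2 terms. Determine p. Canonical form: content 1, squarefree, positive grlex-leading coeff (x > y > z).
1. Degree: a saddle surface; a quadric, so deg p = 2.
2. From the visible intercepts: every point of the x-axis in the box is on the surface; it crosses the z-axis at the gridline z = 0; every point of the y-axis in the box is on the surface.
3. The integer polynomial consistent with all of this is the stated p.

x*y - 3*z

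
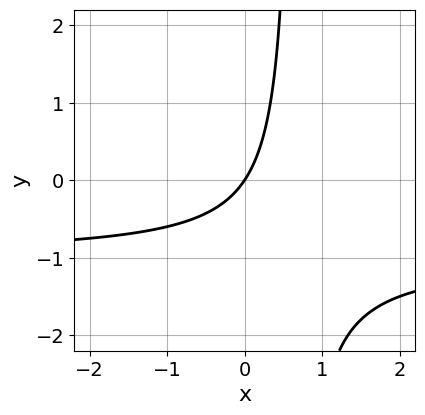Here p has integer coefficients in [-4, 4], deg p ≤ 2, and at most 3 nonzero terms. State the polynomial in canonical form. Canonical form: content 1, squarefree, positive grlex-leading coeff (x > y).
3*x*y + 3*x - 2*y

First, degree: no degree-1 curve has this shape, so deg p = 2.
Next, against the integer gridlines: it meets the y-axis at y = 0 (among the integer gridlines); it meets the x-axis at x = 0 (among the integer gridlines).
Finally, solving for integer coefficients yields p as stated.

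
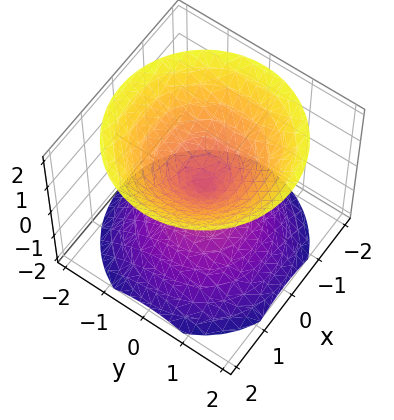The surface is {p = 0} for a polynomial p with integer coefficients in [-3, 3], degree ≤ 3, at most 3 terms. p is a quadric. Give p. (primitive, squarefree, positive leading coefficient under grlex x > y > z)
First, there are 2 components. Treating them together as one polynomial.
Then, the degree is 2 — two nappes meeting at a single point; a quadric.
Then, symmetries: the z ↦ −z reflection is a symmetry, so z appears only in even powers; rotational symmetry about the z-axis ⇒ p depends on x, y only through x² + y².
Next, checking where it meets the axes: it crosses the z-axis at the gridline z = 0; it meets the y-axis at y = 0 (among the integer gridlines); a circular section at z = 1 has radius exactly 1; it crosses the x-axis at the gridline x = 0.
Finally, assembling these constraints gives the stated polynomial.

x^2 + y^2 - z^2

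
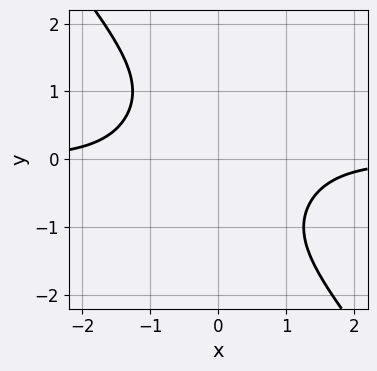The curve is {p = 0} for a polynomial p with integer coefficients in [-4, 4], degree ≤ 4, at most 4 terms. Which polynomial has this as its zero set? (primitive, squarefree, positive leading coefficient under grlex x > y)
2*x^3*y + y^4 + 3

(a) The degree is 4 — the shape is more complex than any degree-3 curve.
(b) Against the integer gridlines: it misses every integer gridline on the y-axis; the curve avoids every integer x-axis point in the box.
(c) Assembling these constraints gives the stated polynomial.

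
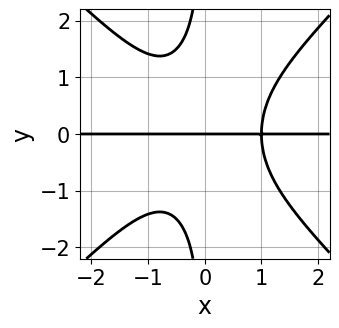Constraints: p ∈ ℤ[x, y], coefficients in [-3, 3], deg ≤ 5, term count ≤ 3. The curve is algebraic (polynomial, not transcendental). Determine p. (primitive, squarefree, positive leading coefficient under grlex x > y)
First, the degree is 4 — no degree-3 curve has this shape.
Next, from the visible intercepts: one y-axis crossing is at y = 0; every point of the x-axis in the box is on the curve.
Finally, assembling these constraints gives the stated polynomial.

x^3*y - x*y^3 - y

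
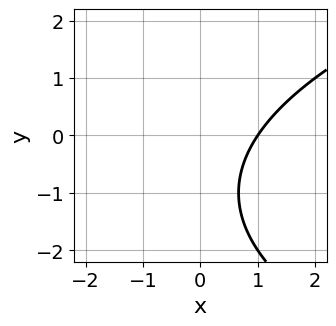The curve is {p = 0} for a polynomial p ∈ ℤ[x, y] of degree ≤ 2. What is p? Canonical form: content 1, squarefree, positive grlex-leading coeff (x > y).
y^2 - 3*x + 2*y + 3

1. The degree is 2 — no degree-1 curve has this shape.
2. Observable constraints: it meets the x-axis at x = 1 (among the integer gridlines); it misses every integer gridline on the y-axis.
3. Putting this together gives p.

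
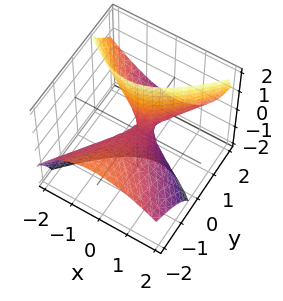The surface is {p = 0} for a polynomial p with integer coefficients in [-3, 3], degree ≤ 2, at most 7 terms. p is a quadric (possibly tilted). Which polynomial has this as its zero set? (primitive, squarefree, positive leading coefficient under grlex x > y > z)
2*x^2 + x*z - y^2 - 3*y*z + z

The degree is 2 — the shape is more complex than any degree-1 surface.
From the visible intercepts: it meets the y-axis at y = 0 (among the integer gridlines); one z-axis crossing is at z = 0.
Together with the visible shape, these determine p as stated.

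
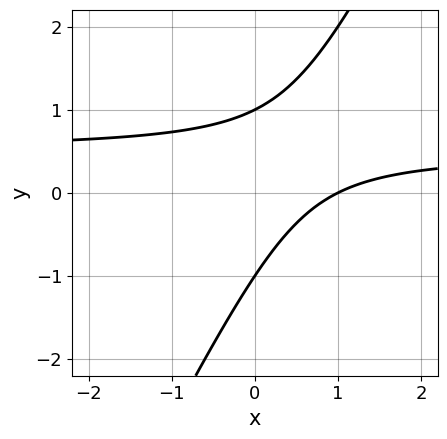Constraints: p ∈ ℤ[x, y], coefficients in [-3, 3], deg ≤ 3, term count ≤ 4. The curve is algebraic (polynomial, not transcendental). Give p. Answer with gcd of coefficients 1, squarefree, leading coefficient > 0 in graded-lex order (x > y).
1. deg p = 2.
2. From the visible intercepts: it meets the x-axis at x = 1 (among the integer gridlines); the y-axis gridline crossings are at y ∈ {-1, 1}.
3. Fitting integer coefficients to these (and the overall shape) gives p.

2*x*y - y^2 - x + 1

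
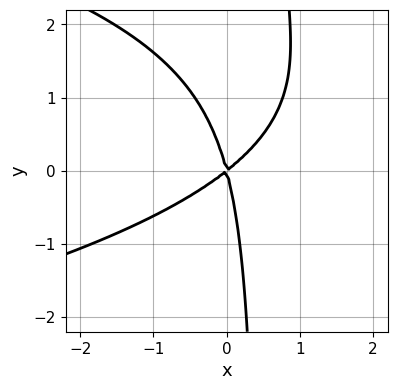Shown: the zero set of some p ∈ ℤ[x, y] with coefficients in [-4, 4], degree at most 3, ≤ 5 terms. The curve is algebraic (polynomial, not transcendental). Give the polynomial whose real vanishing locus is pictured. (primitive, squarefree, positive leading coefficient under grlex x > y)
The degree is 3 — a generic line meets the curve in up to 3 points.
Reading off the gridlines: it crosses the y-axis at the gridline y = 0; one x-axis crossing is at x = 0.
The integer polynomial consistent with all of this is the stated p.

2*x*y^2 + 3*x^2 - 3*x*y - y^2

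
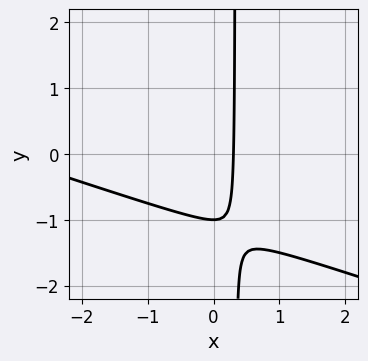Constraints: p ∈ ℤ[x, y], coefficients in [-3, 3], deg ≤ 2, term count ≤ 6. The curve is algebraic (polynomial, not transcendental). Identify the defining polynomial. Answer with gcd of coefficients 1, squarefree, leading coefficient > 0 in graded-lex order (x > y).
x^2 + 3*x*y + 3*x - y - 1

(a) Degree: a generic line meets the curve in up to 2 points, so deg p = 2.
(b) Checking where it meets the axes: it crosses the y-axis at the gridline y = -1.
(c) The integer polynomial consistent with all of this is the stated p.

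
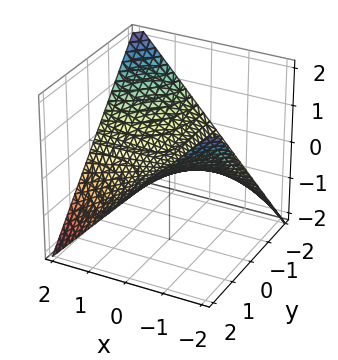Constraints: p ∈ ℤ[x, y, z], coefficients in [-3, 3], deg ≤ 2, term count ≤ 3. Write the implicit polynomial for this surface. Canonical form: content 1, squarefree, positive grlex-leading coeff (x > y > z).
First, deg p = 2.
Then, reading off the gridlines: the visible x-axis segment lies entirely on the surface; every point of the y-axis in the box is on the surface; it crosses the z-axis at the gridline z = 0.
Finally, putting this together gives p.

x*y + 2*z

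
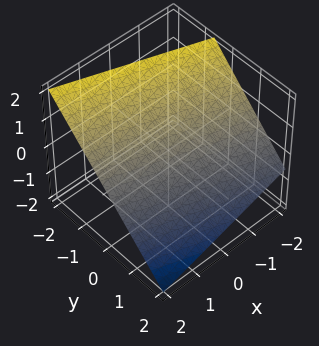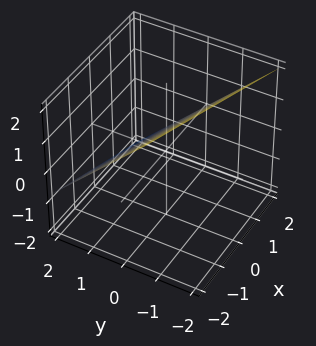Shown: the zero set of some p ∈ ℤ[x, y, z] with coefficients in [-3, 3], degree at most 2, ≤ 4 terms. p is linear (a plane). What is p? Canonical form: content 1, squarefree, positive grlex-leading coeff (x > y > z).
x + 3*y + 3*z - 2

First, deg p = 1. The surface is flat (a plane).
Then, reading off the gridlines: one x-axis crossing is at x = 2.
Finally, solving for integer coefficients yields p as stated.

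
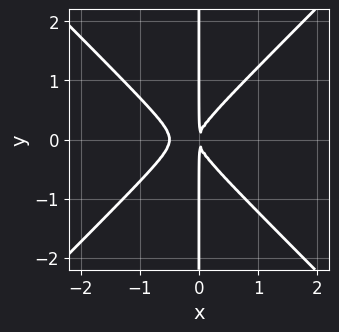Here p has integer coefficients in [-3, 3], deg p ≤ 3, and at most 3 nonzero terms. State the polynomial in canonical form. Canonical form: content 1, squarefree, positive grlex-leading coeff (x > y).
2*x^3 - 2*x*y^2 + x^2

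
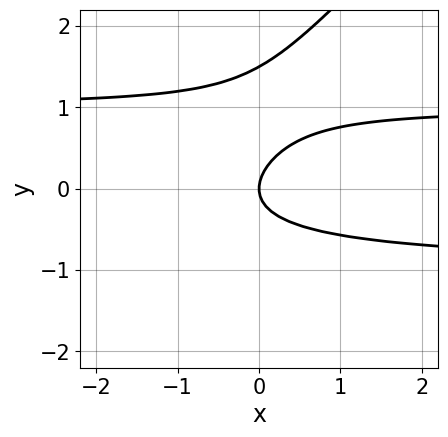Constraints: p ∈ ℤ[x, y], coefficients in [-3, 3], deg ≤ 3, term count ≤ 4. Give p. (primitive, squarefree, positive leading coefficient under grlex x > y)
deg p = 3. No degree-2 curve has this shape.
Observable constraints: one y-axis crossing is at y = 0; it crosses the x-axis at the gridline x = 0.
The integer polynomial consistent with all of this is the stated p.

2*x*y^2 - 2*y^3 + 3*y^2 - 2*x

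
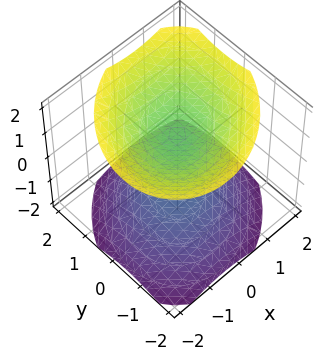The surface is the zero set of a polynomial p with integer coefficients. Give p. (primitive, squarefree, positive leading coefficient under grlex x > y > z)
2*x^2 - x*y + 2*y^2 - 3*z^2 + 3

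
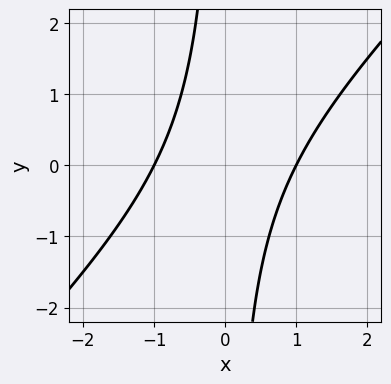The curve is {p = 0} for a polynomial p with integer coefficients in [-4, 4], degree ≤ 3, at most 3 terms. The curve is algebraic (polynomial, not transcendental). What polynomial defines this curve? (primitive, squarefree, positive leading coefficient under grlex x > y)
x^2 - x*y - 1

1. deg p = 2. The shape is more complex than any degree-1 curve.
2. From the visible intercepts: the x-axis gridline crossings are at x ∈ {-1, 1}; no y-intercept at any integer in the box.
3. Assembling these constraints gives the stated polynomial.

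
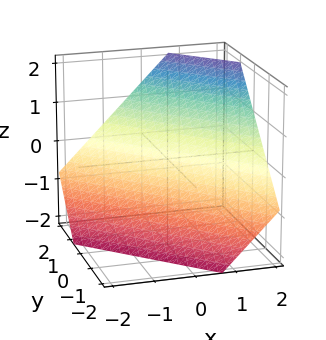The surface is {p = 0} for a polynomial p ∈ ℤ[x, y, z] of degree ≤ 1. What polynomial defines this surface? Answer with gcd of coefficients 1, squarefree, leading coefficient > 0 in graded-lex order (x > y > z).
(a) Degree: every cross-section is a straight line — this is a plane, so deg p = 1.
(b) Matching integer coefficients to the picture gives p.

3*x + 3*y - 3*z - 2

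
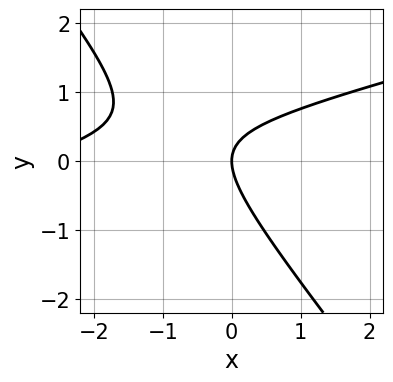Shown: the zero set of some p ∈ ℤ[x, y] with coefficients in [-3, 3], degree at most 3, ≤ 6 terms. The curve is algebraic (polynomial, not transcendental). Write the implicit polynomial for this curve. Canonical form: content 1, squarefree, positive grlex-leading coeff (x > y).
deg p = 2.
Observable constraints: it meets the x-axis at x = 0 (among the integer gridlines); it crosses the y-axis at the gridline y = 0.
Matching integer coefficients to the picture gives p.

x^2 - 3*x*y - 3*y^2 + 3*x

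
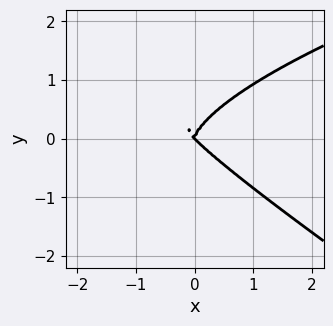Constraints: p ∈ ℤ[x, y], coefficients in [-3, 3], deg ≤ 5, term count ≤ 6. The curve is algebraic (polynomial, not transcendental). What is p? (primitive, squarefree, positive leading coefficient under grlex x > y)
2*x*y^3 + 3*y^4 - 2*x^3 - 2*x^2*y

(a) deg p = 4.
(b) From the axis intercepts and sections: one y-axis crossing is at y = 0; it meets the x-axis at x = 0 (among the integer gridlines).
(c) The integer polynomial consistent with all of this is the stated p.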